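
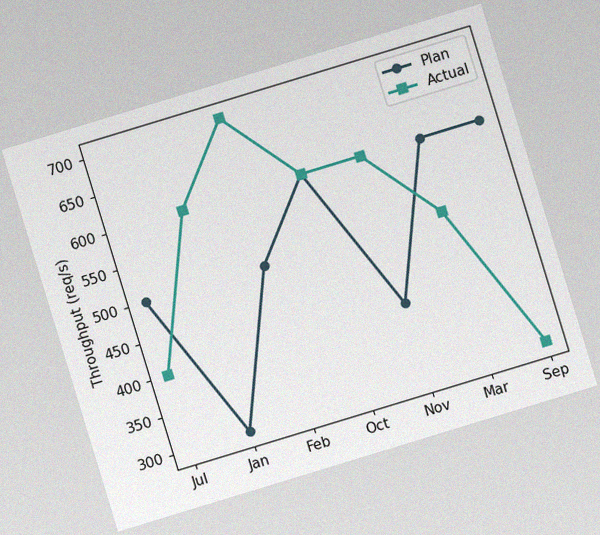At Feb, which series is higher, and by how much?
The chart is tilted about 17° counter-clockwise, with some photo noise. At Feb, Actual sits above the other line by 200req/s.

Actual, by 200req/s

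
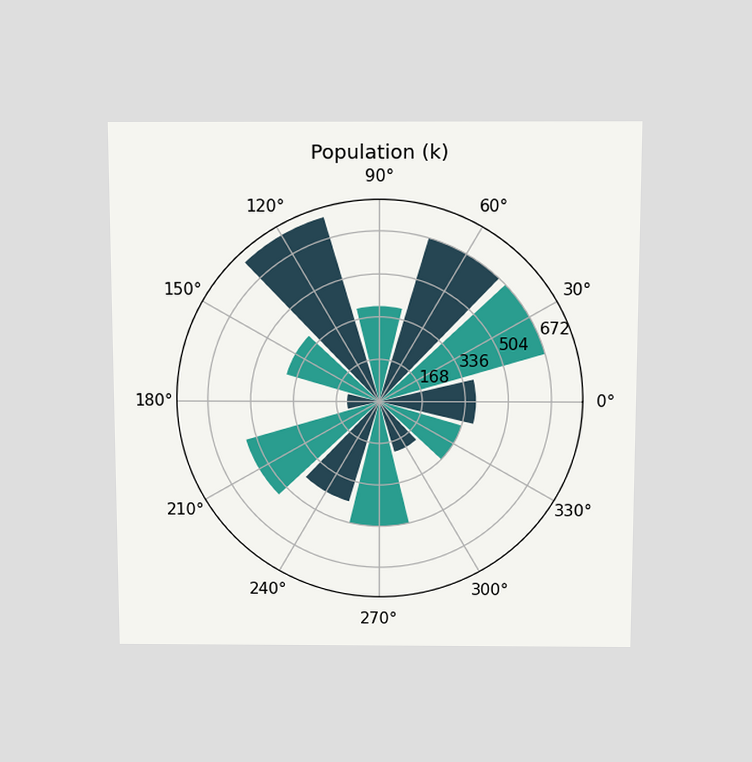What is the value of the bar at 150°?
378k

The chart is viewed slightly from above. The bar at 150° reaches 378k on the radial axis.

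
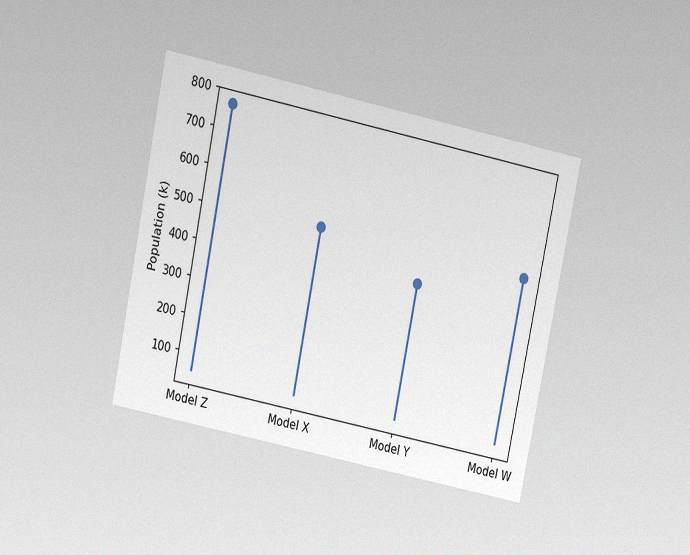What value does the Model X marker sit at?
510k

The chart is tilted about 12° clockwise and viewed at a slight angle, with some photo noise. The Model X marker sits at 510k.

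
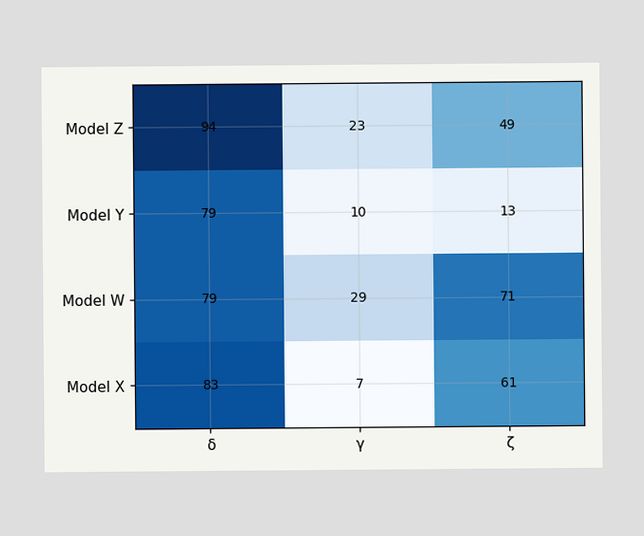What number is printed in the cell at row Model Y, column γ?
The (Model Y, γ) cell reads 10.

10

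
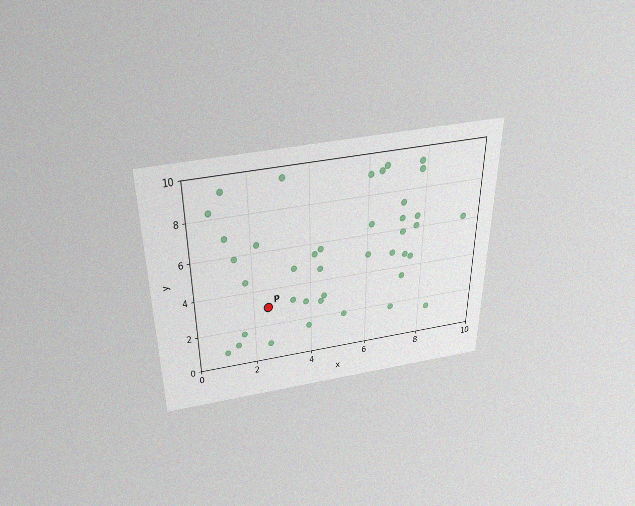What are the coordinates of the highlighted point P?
(2.5, 3)

The chart is viewed slightly from above, with some photo noise. Following the gridlines from P to each axis, P sits at (2.5, 3).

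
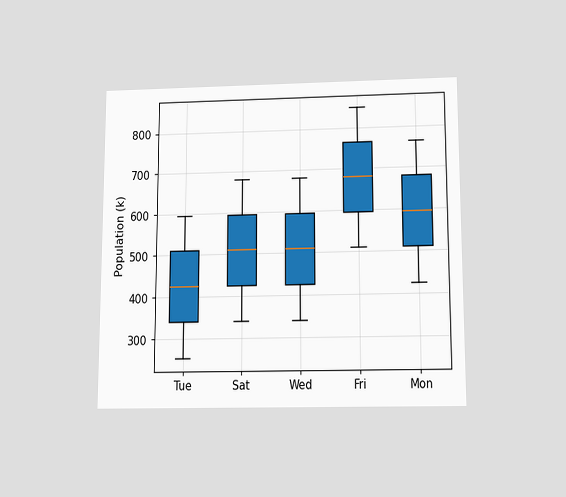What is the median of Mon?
595k

The chart is viewed slightly from below. The median line in the Mon box sits at 595k.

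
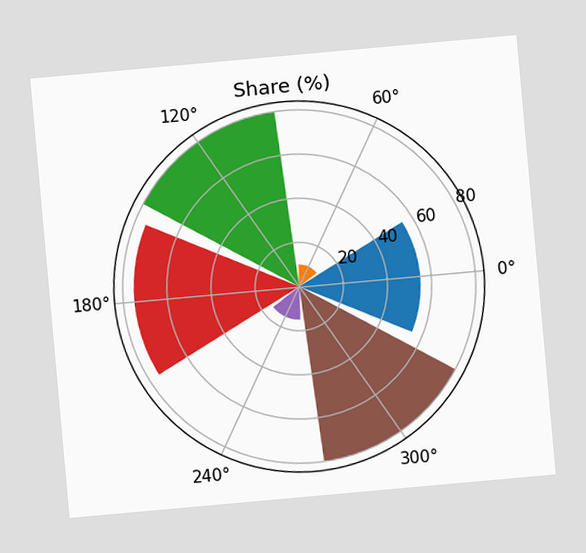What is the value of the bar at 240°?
15%

The chart is tilted about 5° counter-clockwise. The bar at 240° reaches 15% on the radial axis.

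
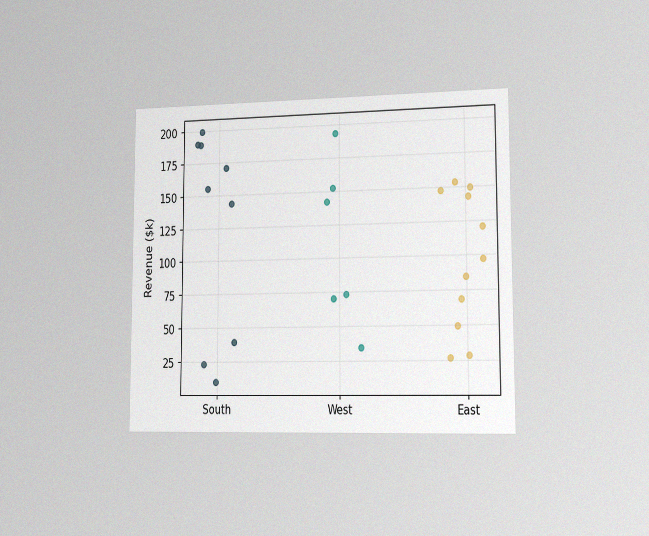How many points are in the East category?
The chart is viewed slightly from the right, with some photo noise. Counting the markers in the East column gives 11.

11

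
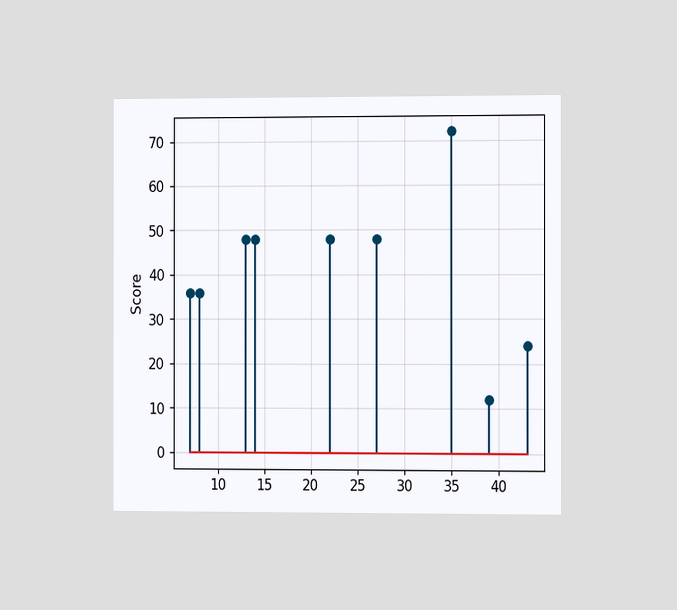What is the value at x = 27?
48

The chart is viewed slightly from the right. The stem at x=27 reaches 48.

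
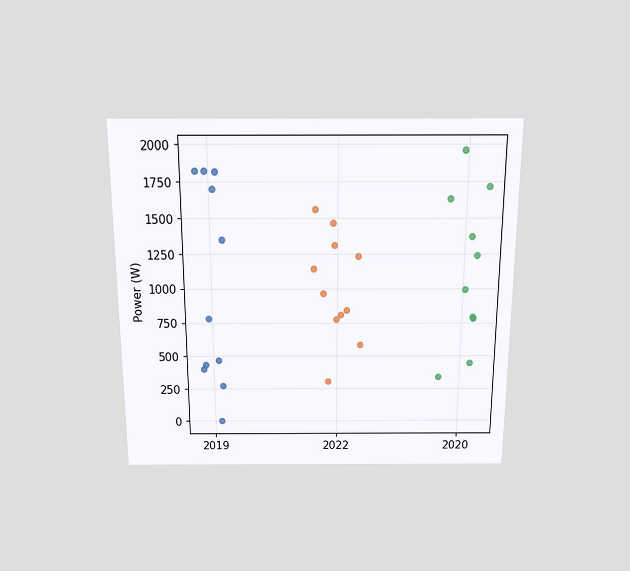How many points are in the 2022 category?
11

The chart is viewed slightly from above. Counting the markers in the 2022 column gives 11.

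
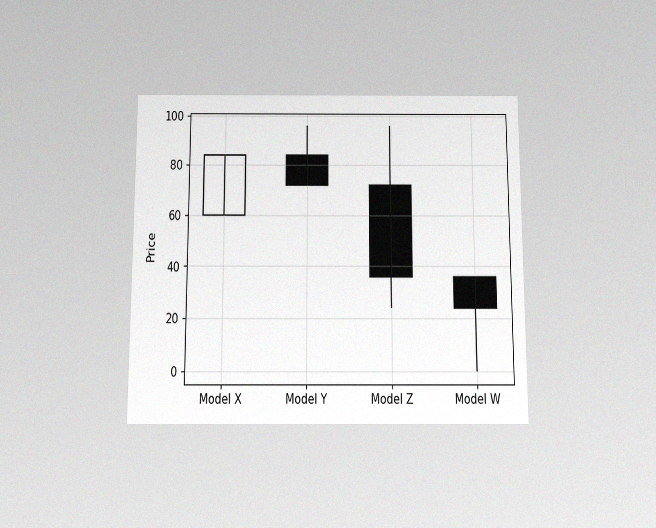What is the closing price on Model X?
The chart is viewed slightly from below, with some photo noise. The Model X candle closes at 84.

84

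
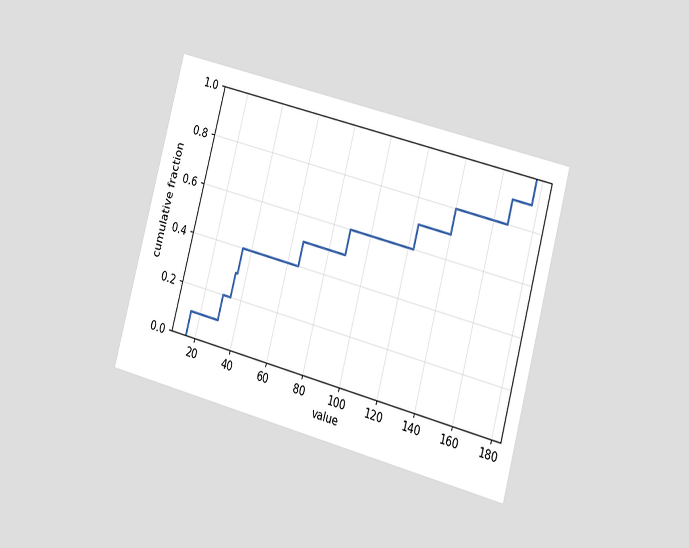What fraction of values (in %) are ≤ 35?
40%

The chart is tilted about 15° clockwise and viewed slightly from the right. At x=35 the ECDF step is at 40%.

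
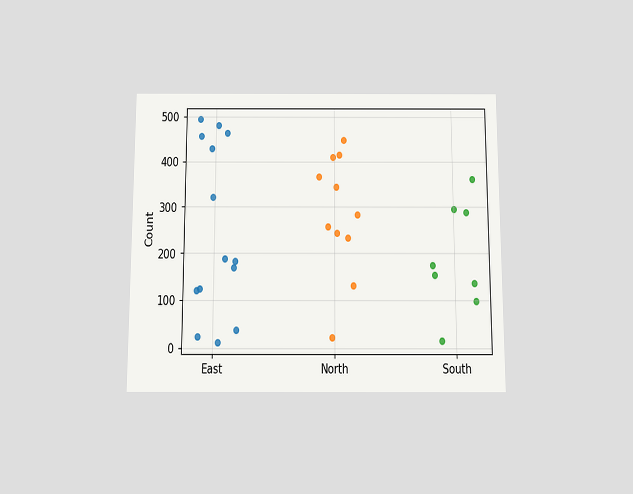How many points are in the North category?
The chart is viewed slightly from below. Counting the markers in the North column gives 11.

11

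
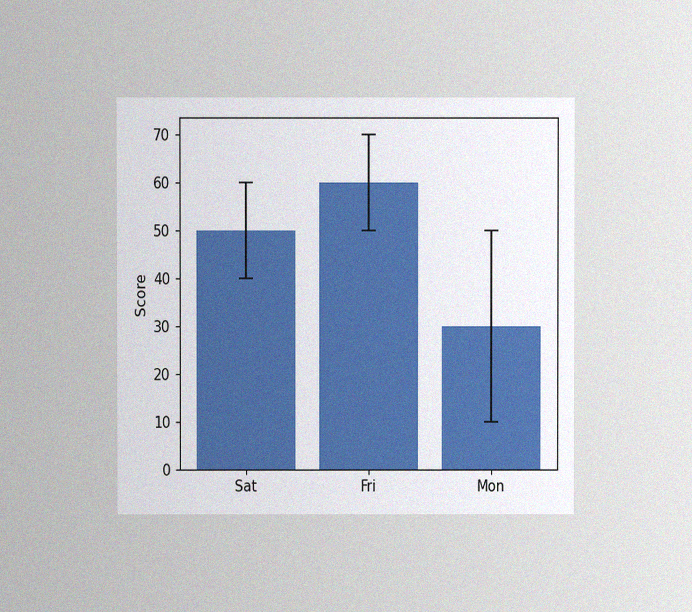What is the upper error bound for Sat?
The chart is viewed at a slight angle, with some photo noise. The Sat bar's upper whisker reaches 60.

60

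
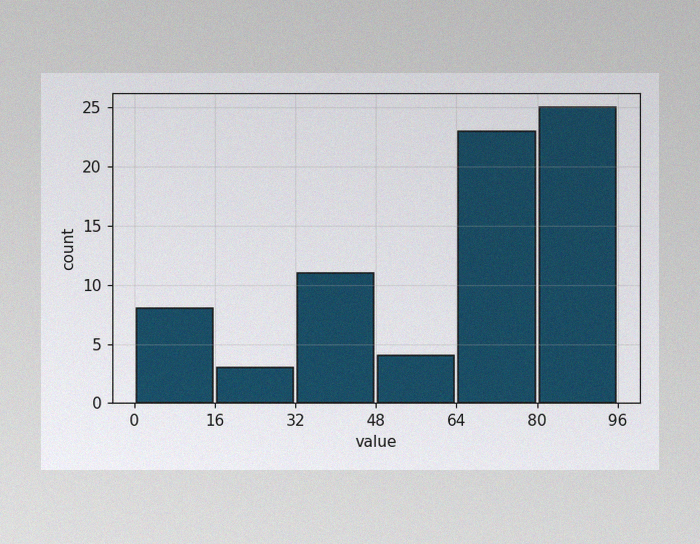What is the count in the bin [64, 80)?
23

The image has some photo noise and uneven lighting. The [64, 80) bin has height 23.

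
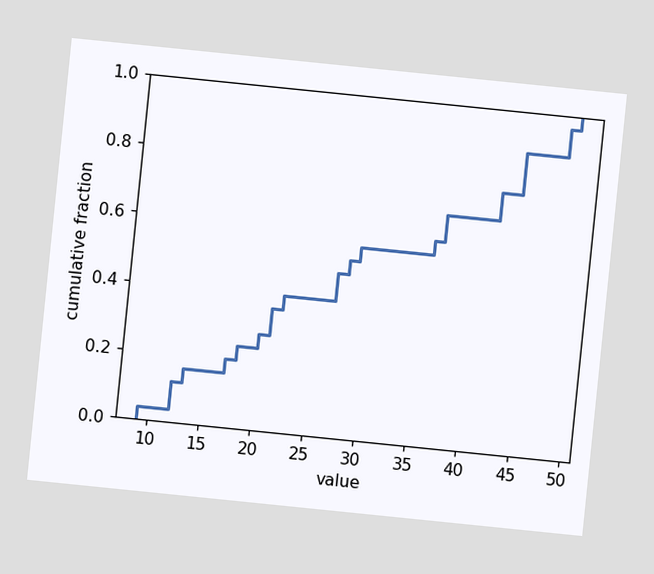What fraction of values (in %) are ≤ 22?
The chart is tilted about 6° clockwise. At x=22 the ECDF step is at 40%.

40%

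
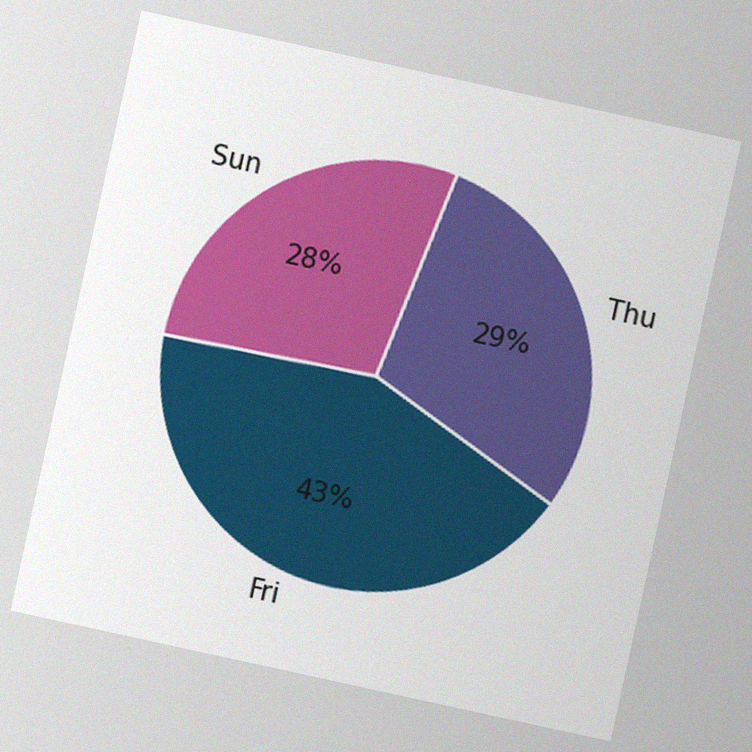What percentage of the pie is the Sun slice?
28%

The chart is tilted about 12° clockwise, with some photo noise. The Sun slice takes up 28% of the pie.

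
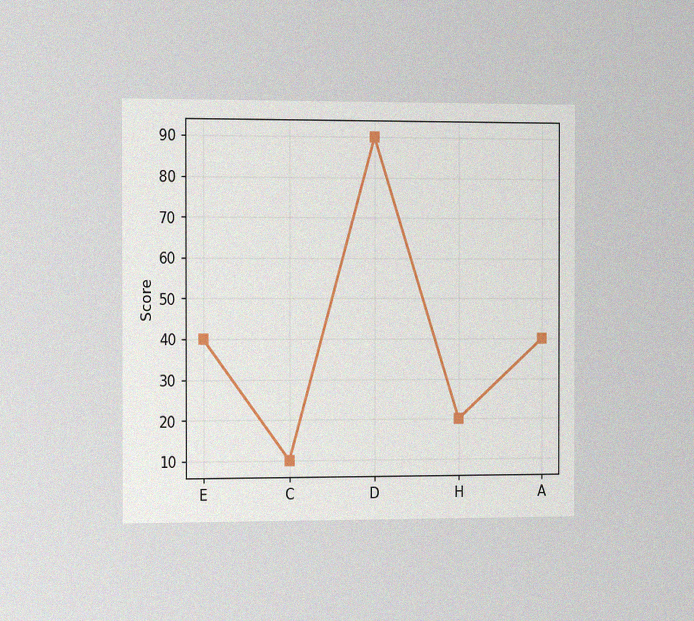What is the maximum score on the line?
90

The chart is viewed slightly from the left, with some photo noise. The highest point is at D, and reading across to the y-axis gives 90.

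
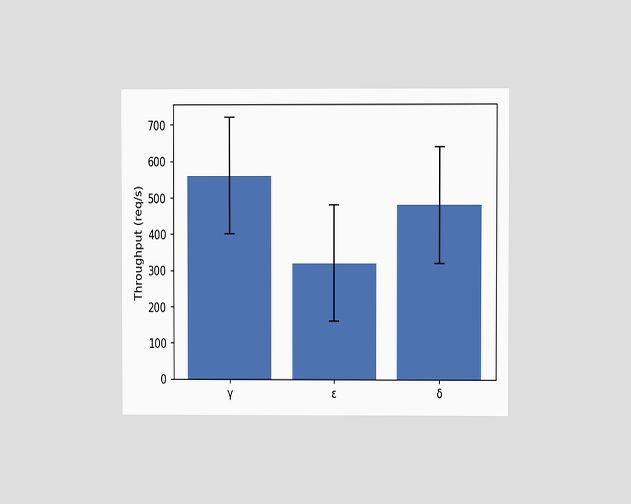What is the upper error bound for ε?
The chart is viewed at a slight angle. The ε bar's upper whisker reaches 480req/s.

480req/s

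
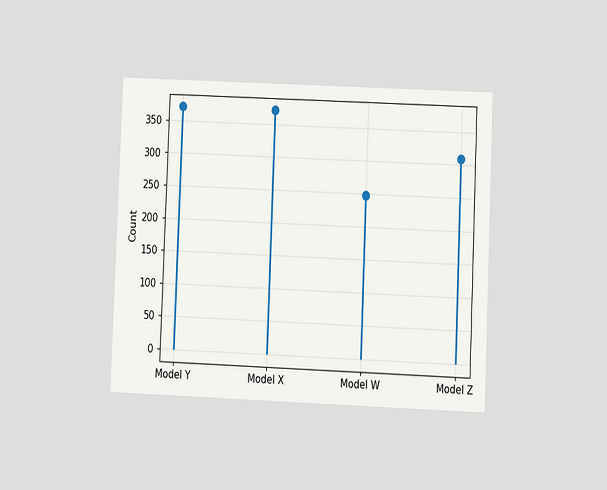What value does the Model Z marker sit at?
The chart is tilted about 2° clockwise and viewed at a slight angle. The Model Z marker sits at 310.

310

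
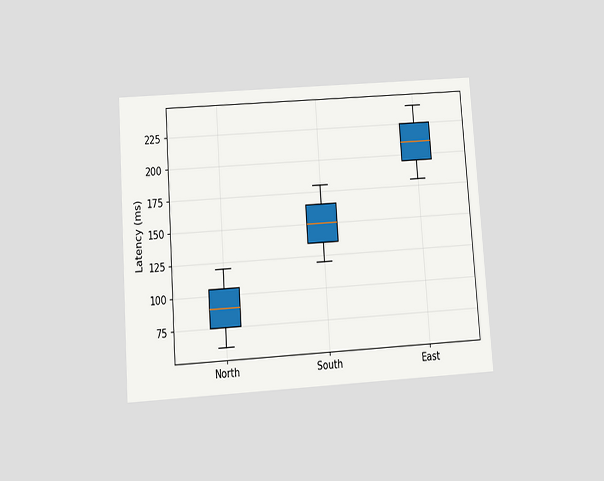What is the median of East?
The chart is tilted about 4° counter-clockwise and viewed slightly from below. The median line in the East box sits at 210ms.

210ms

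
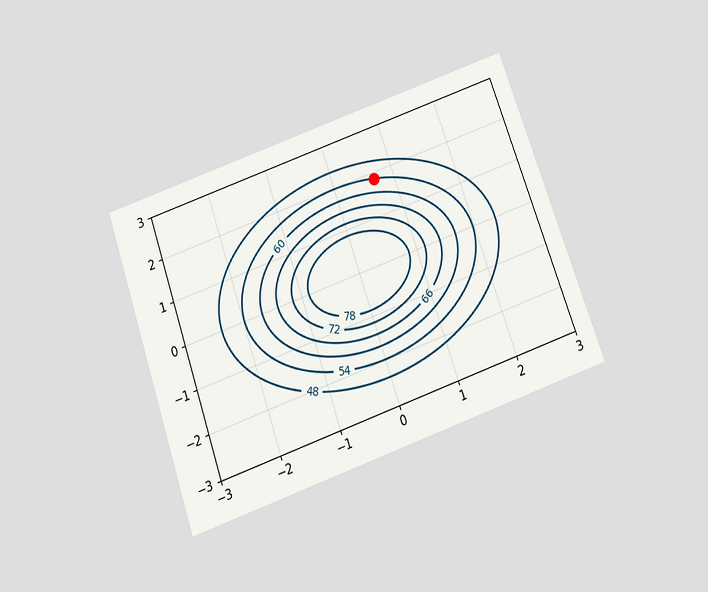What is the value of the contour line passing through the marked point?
54

The chart is tilted about 19° counter-clockwise and viewed slightly from below. The marked point sits on the contour labelled 54.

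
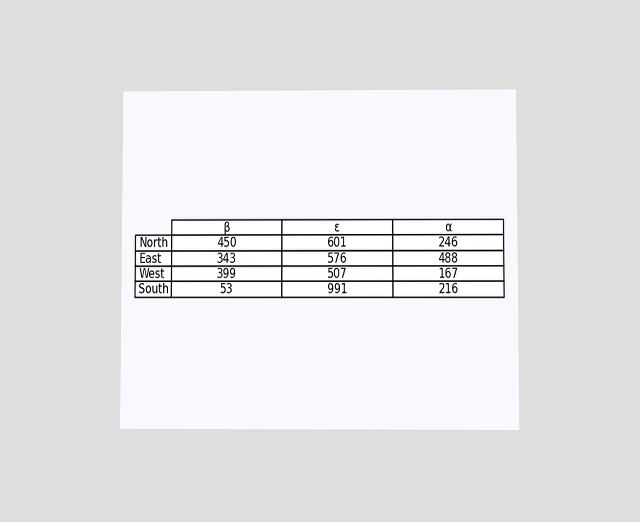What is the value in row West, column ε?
The chart is viewed at a slight angle. The (West, ε) cell reads 507.

507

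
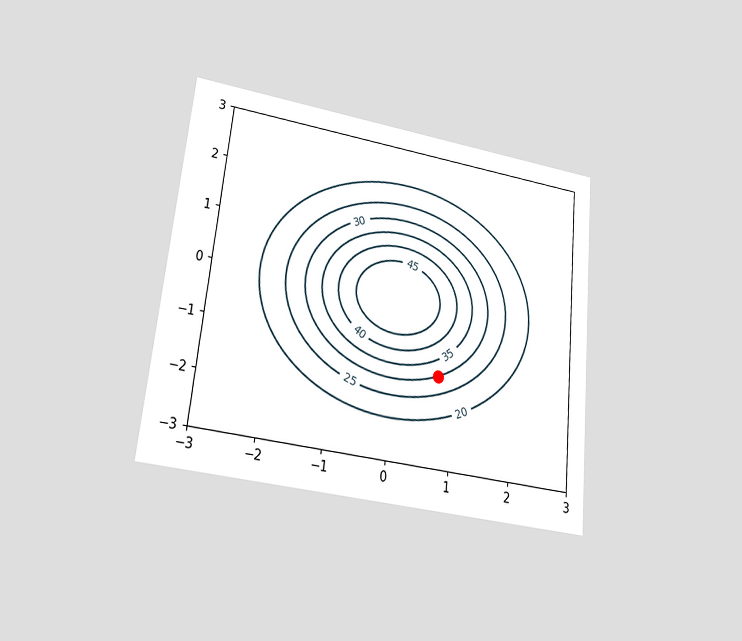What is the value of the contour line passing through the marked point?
The chart is tilted about 6° clockwise and viewed at a slight angle. The marked point sits on the contour labelled 30.

30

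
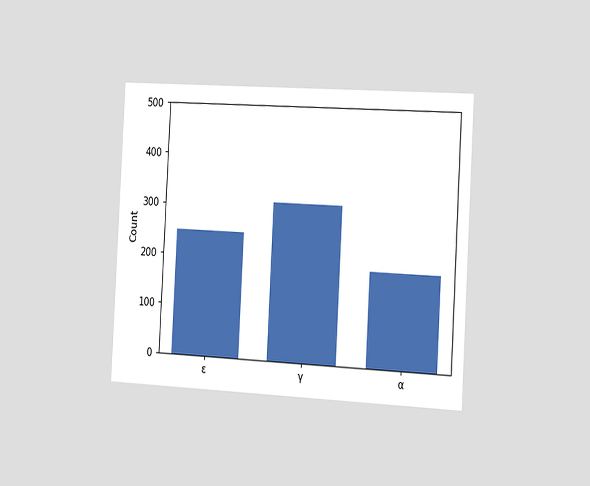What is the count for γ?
The chart is tilted about 3° clockwise and viewed slightly from the right. Reading along the chart's y-axis, the γ bar reaches 310.

310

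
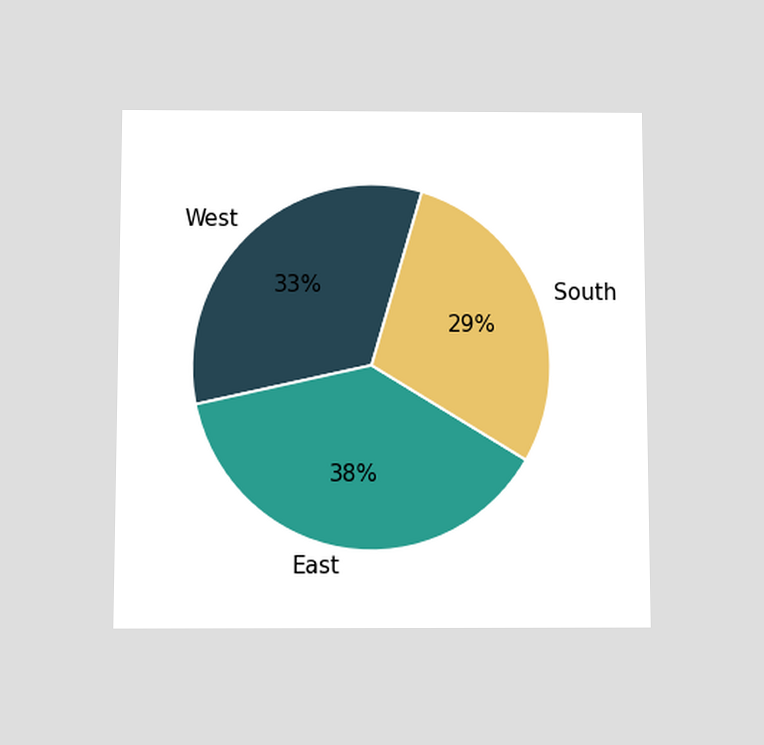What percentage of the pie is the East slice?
38%

The chart is viewed slightly from below. The East slice takes up 38% of the pie.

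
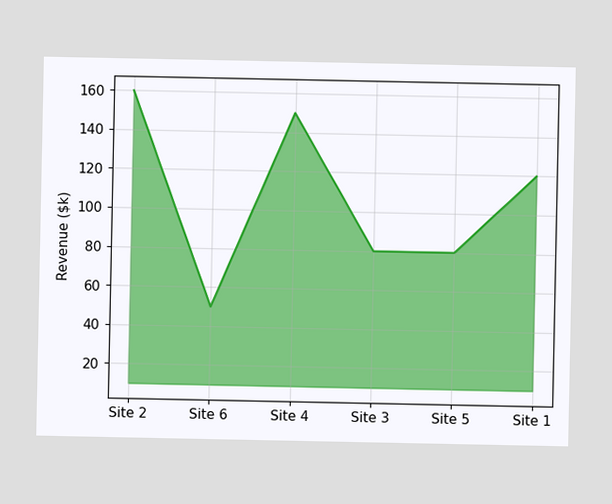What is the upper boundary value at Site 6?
$50k

At Site 6 the upper boundary is at $50k.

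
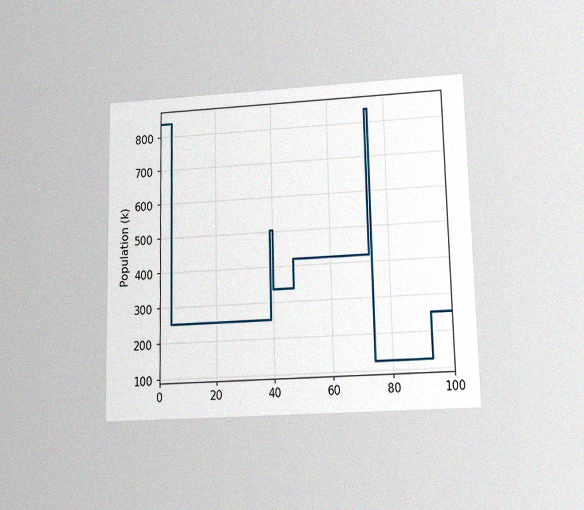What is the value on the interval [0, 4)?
The chart is viewed slightly from below, with some photo noise. On [0, 4) the step sits at 840k.

840k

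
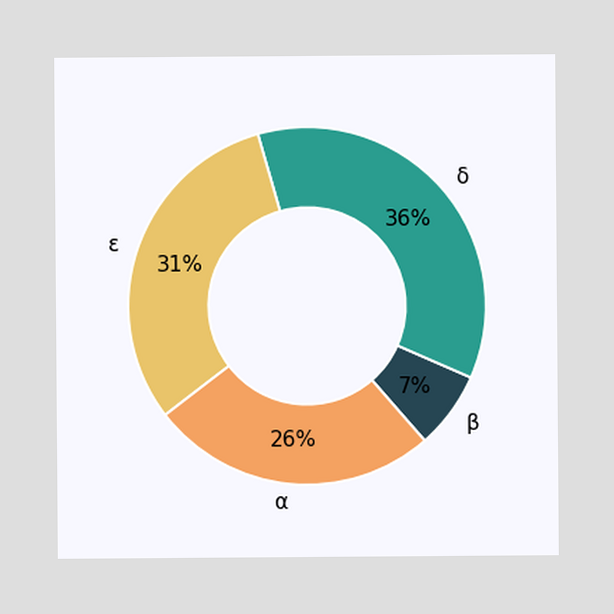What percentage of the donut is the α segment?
The α segment takes up 26% of the ring.

26%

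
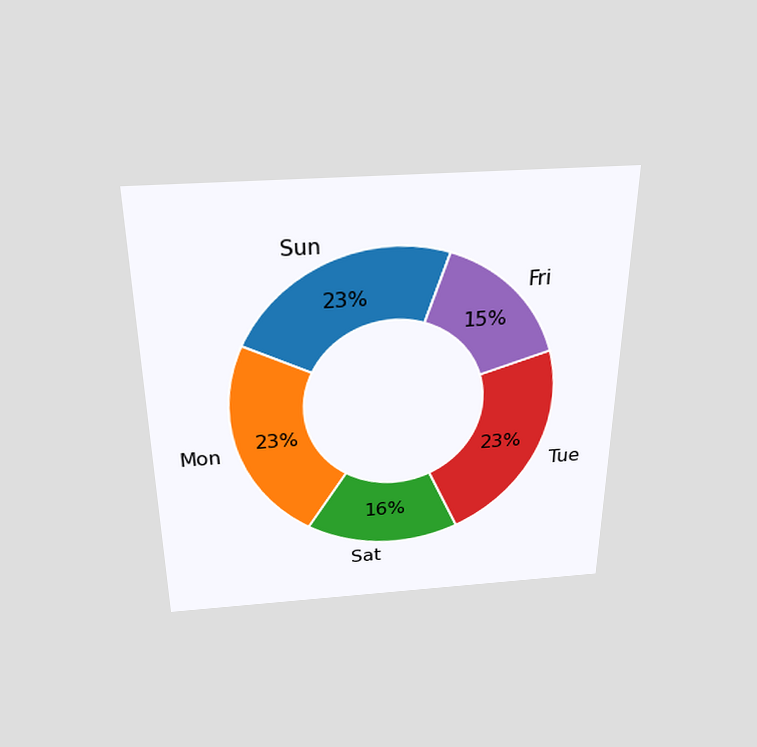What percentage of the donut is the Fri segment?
15%

The chart is viewed slightly from above. The Fri segment takes up 15% of the ring.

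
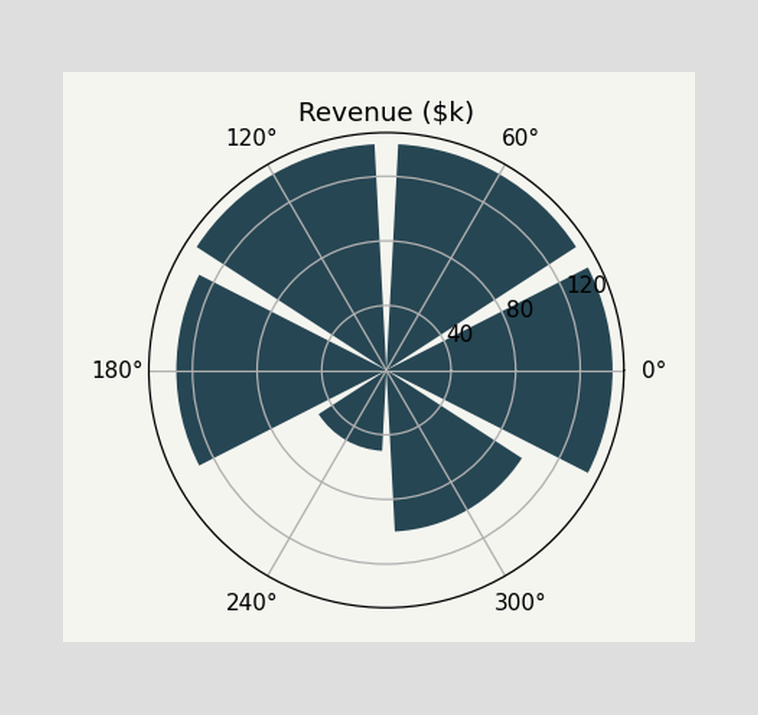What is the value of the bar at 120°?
The bar at 120° reaches $140k on the radial axis.

$140k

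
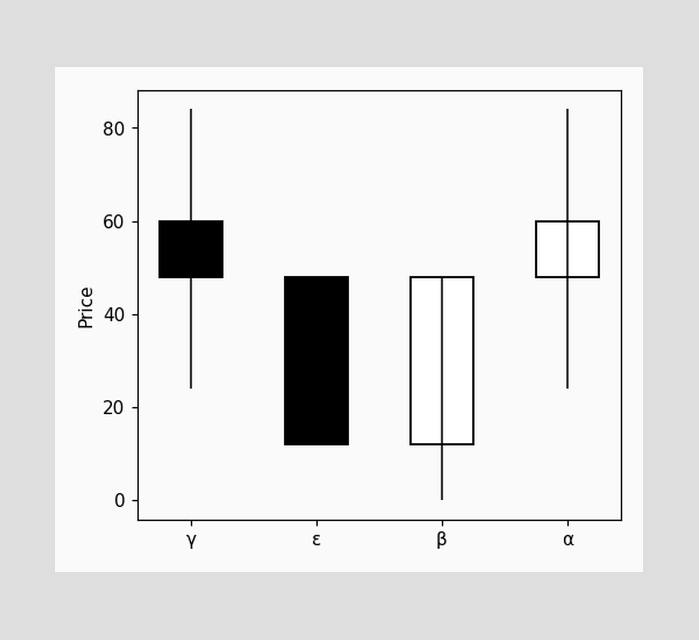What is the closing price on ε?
12

The ε candle closes at 12.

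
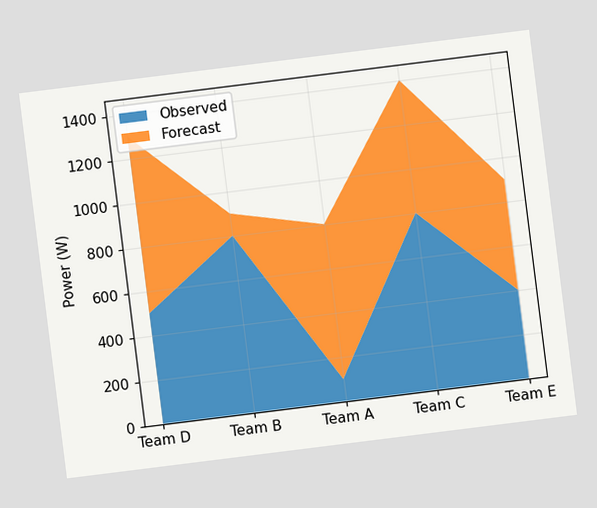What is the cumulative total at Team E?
900W

The chart is tilted about 7° counter-clockwise. The stacked total at Team E reaches 900W.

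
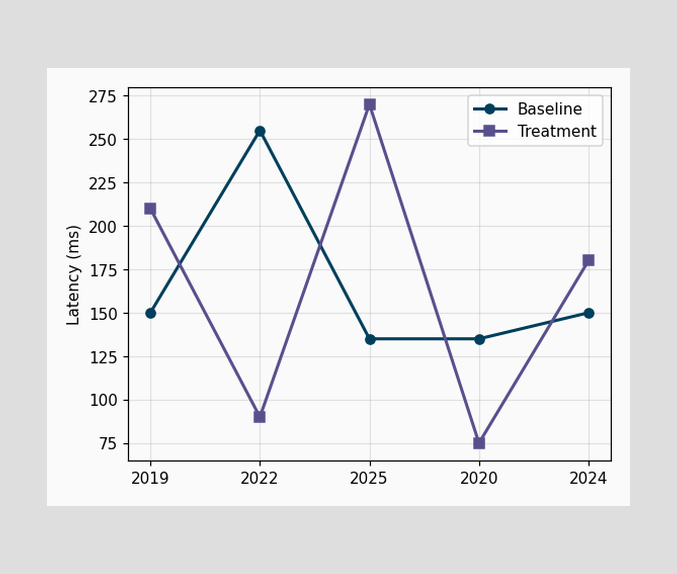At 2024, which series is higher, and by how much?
Treatment, by 30ms

At 2024, Treatment sits above the other line by 30ms.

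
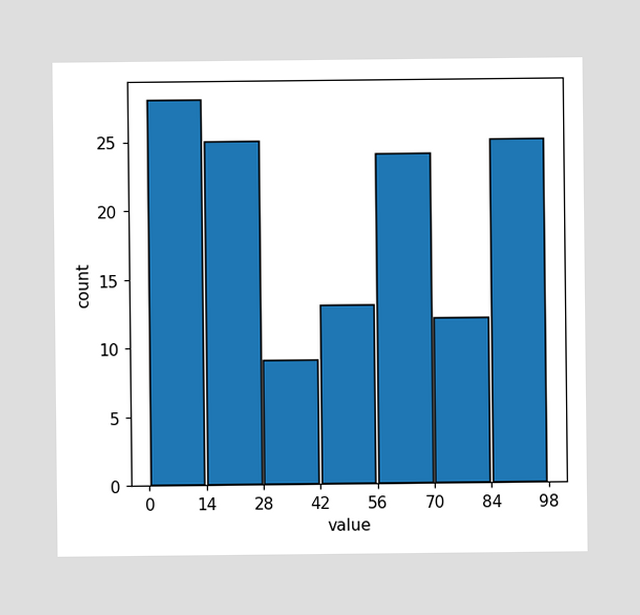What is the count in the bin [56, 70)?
The [56, 70) bin has height 24.

24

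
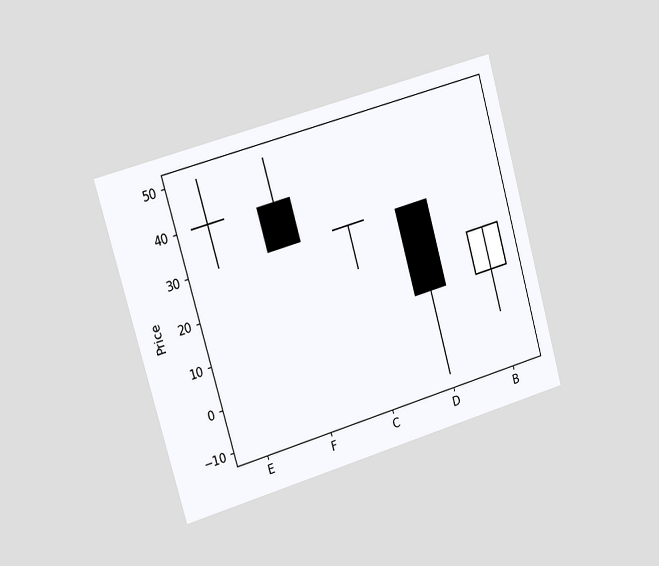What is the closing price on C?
30

The chart is tilted about 16° counter-clockwise and viewed slightly from the left. The C candle closes at 30.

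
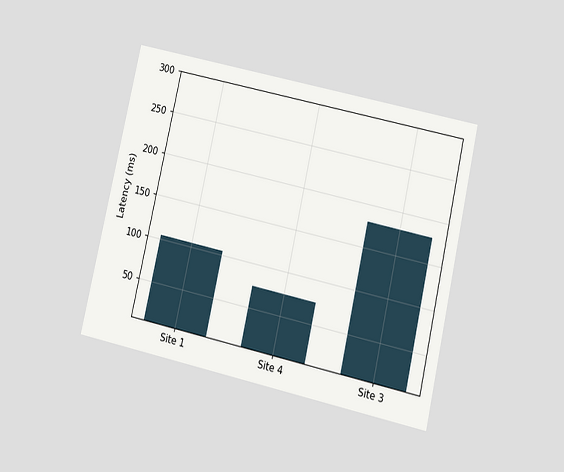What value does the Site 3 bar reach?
180ms

The chart is tilted about 13° clockwise and viewed at a slight angle. Reading along the chart's y-axis, the Site 3 bar reaches 180ms.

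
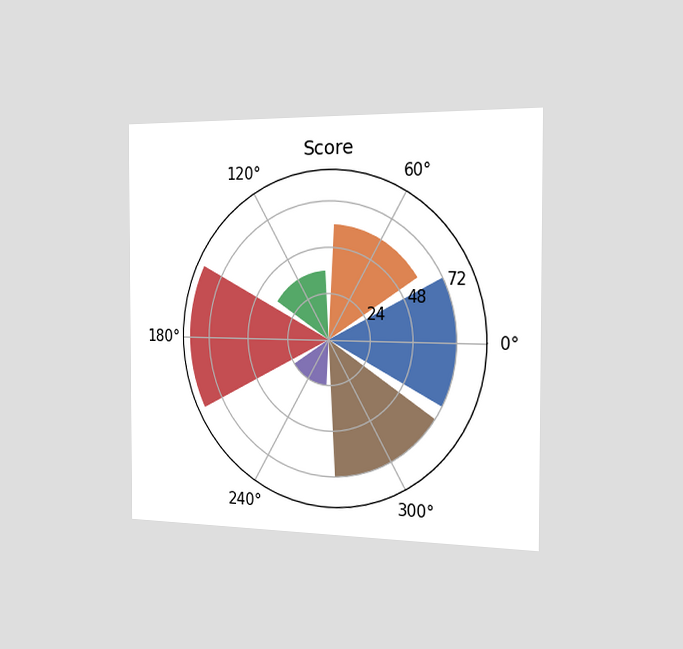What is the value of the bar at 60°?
60

The chart is viewed slightly from the right. The bar at 60° reaches 60 on the radial axis.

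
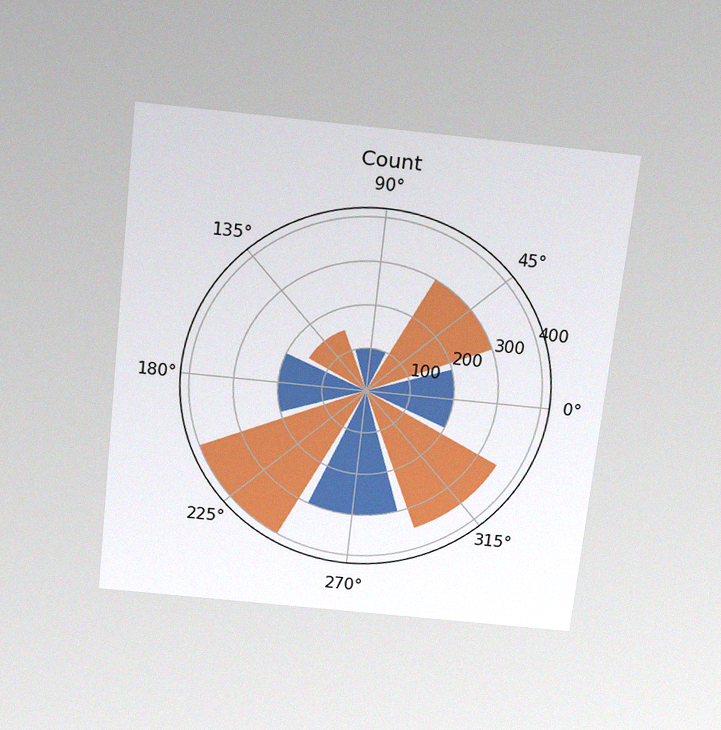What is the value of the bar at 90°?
100

The chart is tilted about 6° clockwise and viewed slightly from above, with some photo noise. The bar at 90° reaches 100 on the radial axis.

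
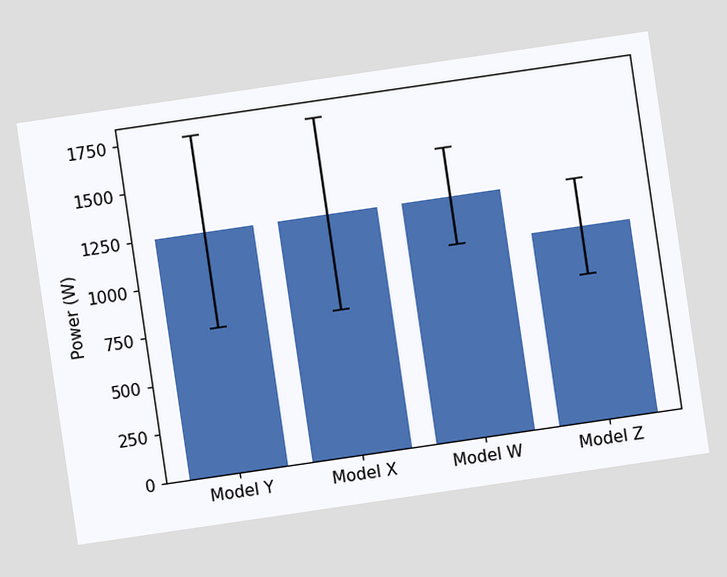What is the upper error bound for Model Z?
1250W

The chart is tilted about 8° counter-clockwise. The Model Z bar's upper whisker reaches 1250W.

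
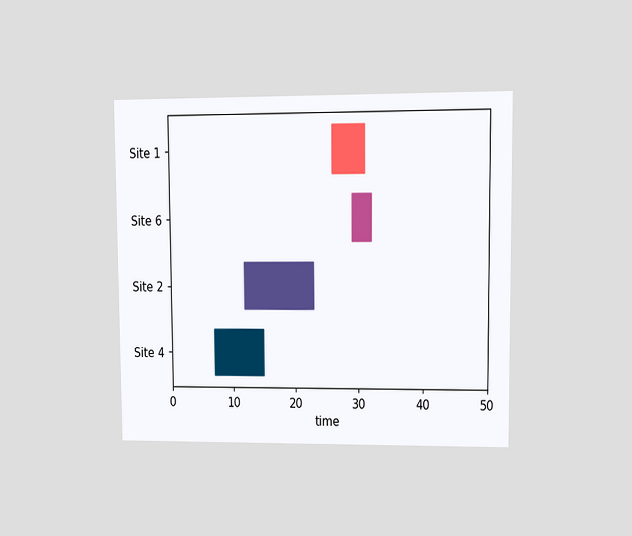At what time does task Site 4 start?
The chart is viewed at a slight angle. The Site 4 bar begins at t=7.

7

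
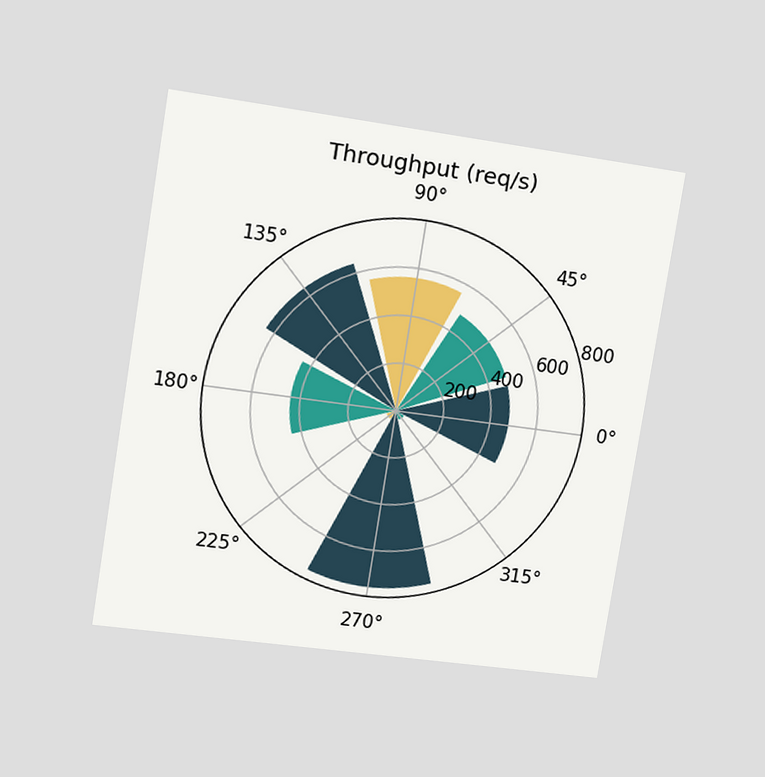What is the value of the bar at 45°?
480req/s

The chart is tilted about 9° clockwise and viewed at a slight angle. The bar at 45° reaches 480req/s on the radial axis.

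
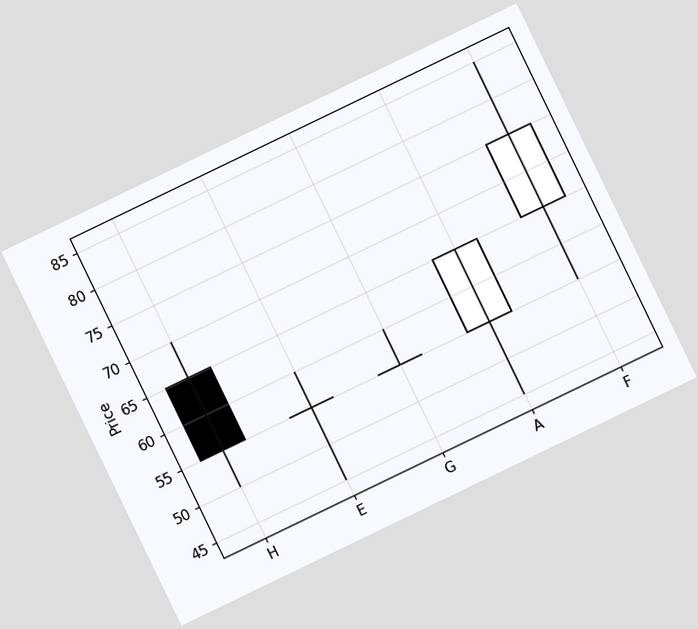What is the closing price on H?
The chart is tilted about 26° counter-clockwise. The H candle closes at 55.

55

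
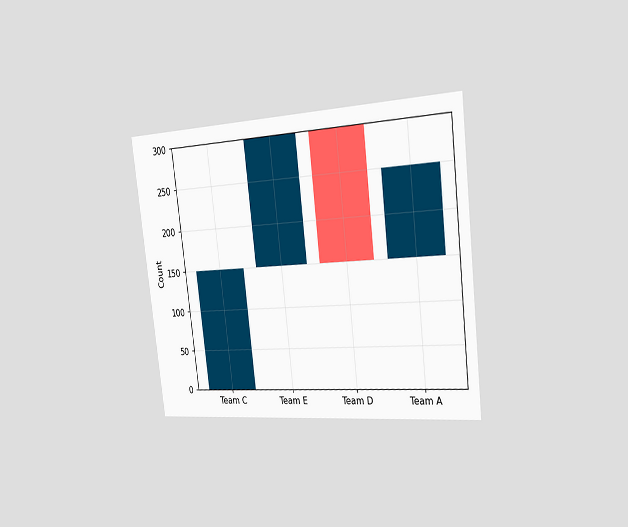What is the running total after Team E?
The chart is tilted about 7° counter-clockwise and viewed slightly from the right. After Team E the running total reaches 300.

300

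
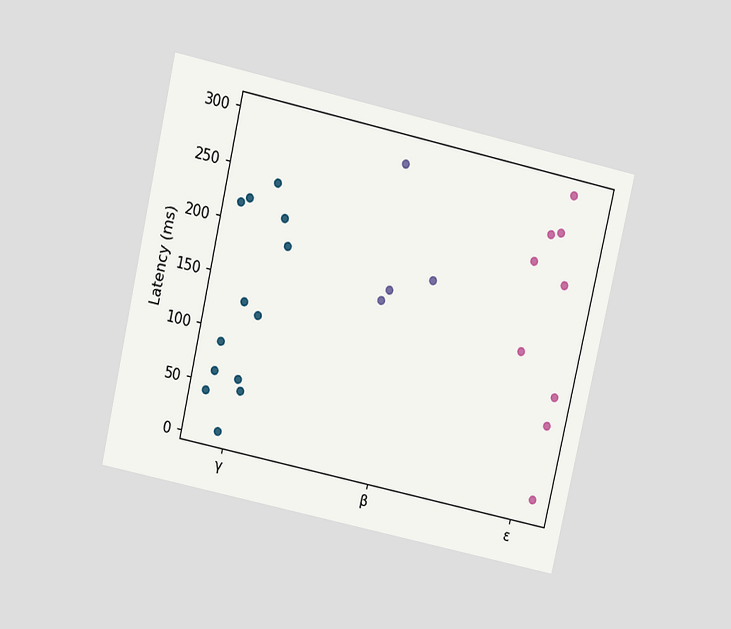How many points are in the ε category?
9

The chart is tilted about 13° clockwise and viewed slightly from above. Counting the markers in the ε column gives 9.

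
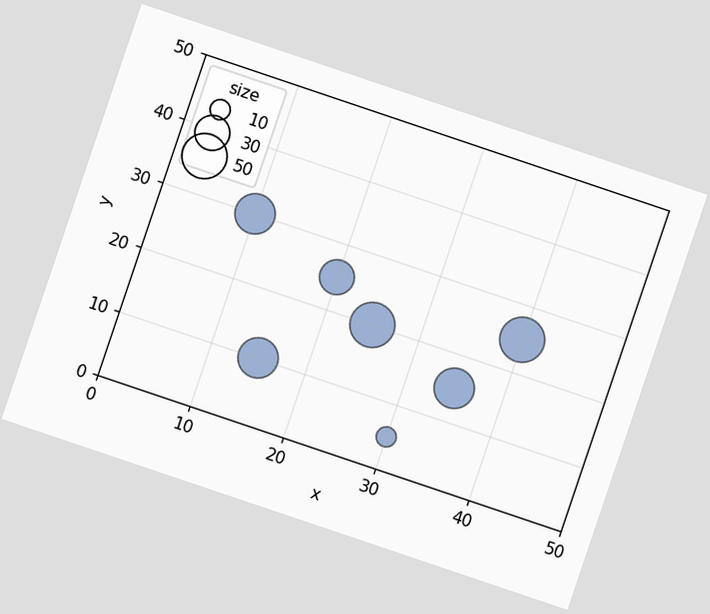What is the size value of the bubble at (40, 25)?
50

The chart is tilted about 19° clockwise. Matching the bubble at (40, 25) against the size legend gives 50.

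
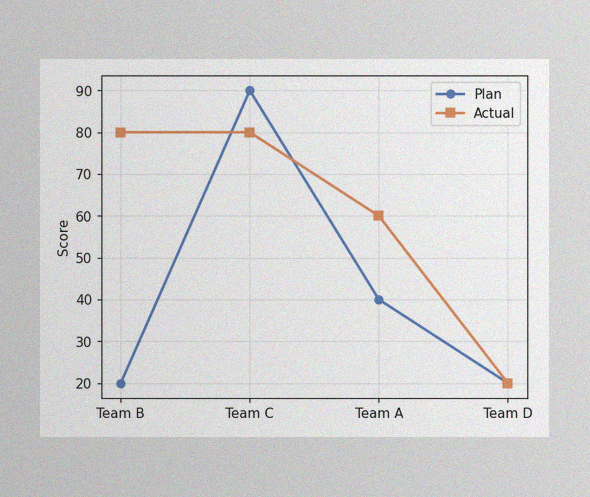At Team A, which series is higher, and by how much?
Actual, by 20

The image has some photo noise and uneven lighting. At Team A, Actual sits above the other line by 20.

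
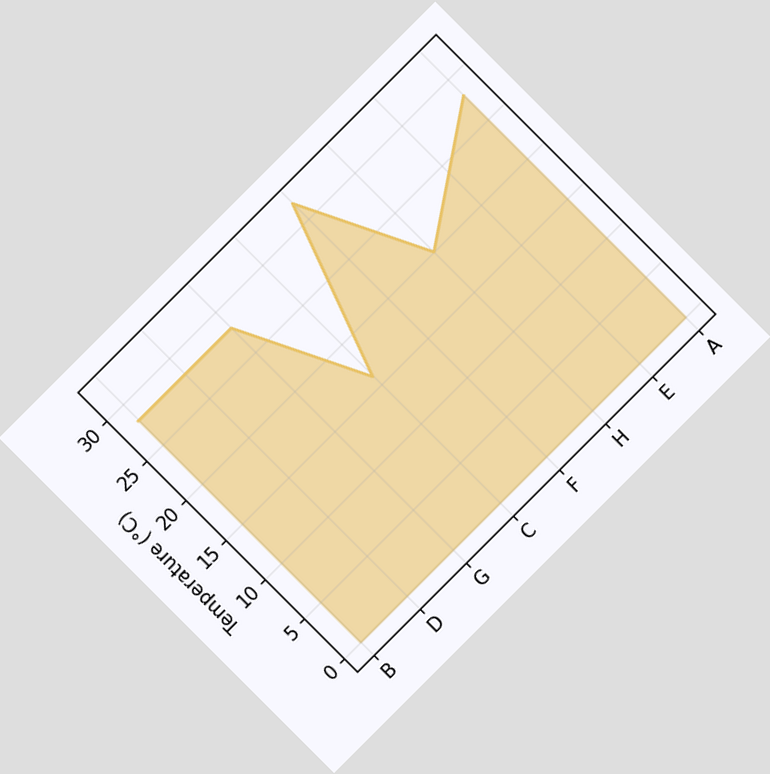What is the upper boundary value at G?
The chart is tilted about 45° counter-clockwise. At G the upper boundary is at 28°C.

28°C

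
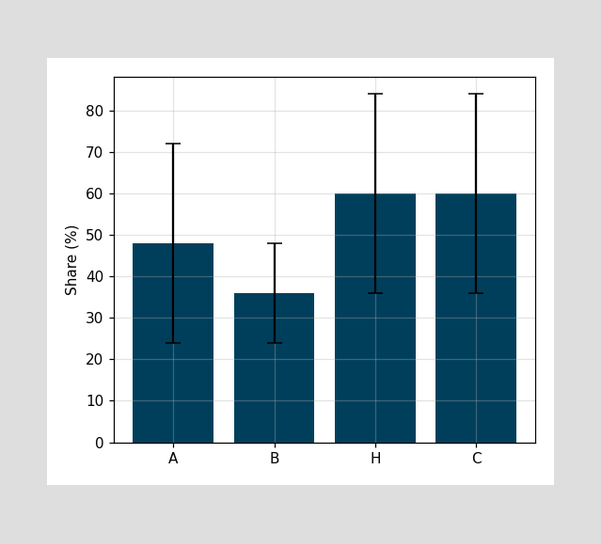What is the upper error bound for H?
84%

The H bar's upper whisker reaches 84%.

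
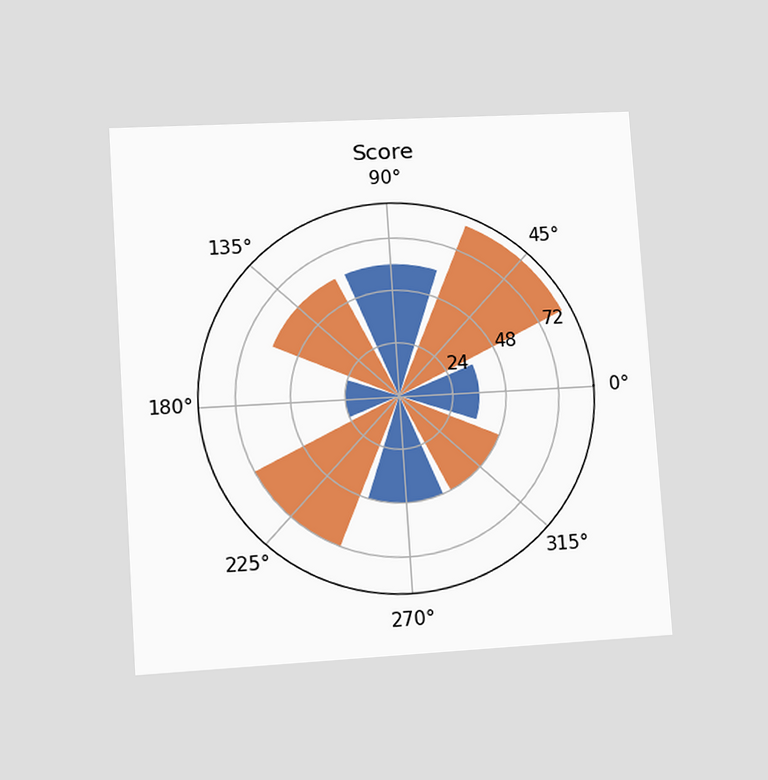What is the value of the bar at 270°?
48

The chart is tilted about 4° counter-clockwise and viewed at a slight angle. The bar at 270° reaches 48 on the radial axis.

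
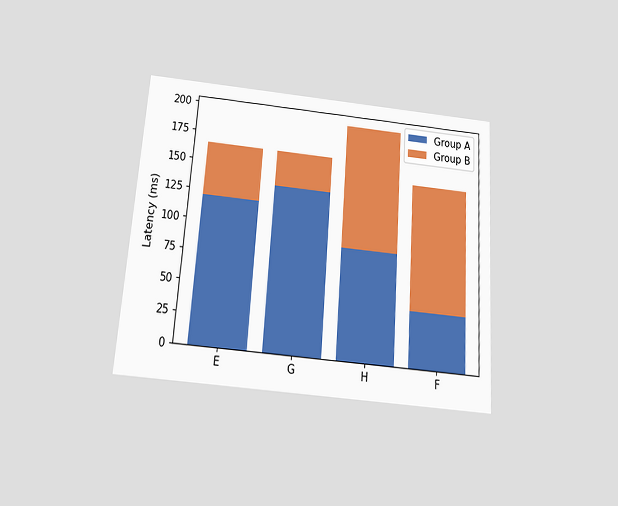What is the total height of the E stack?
165ms

The chart is tilted about 4° clockwise and viewed slightly from below. The E stack's top reaches 165ms on the y-axis.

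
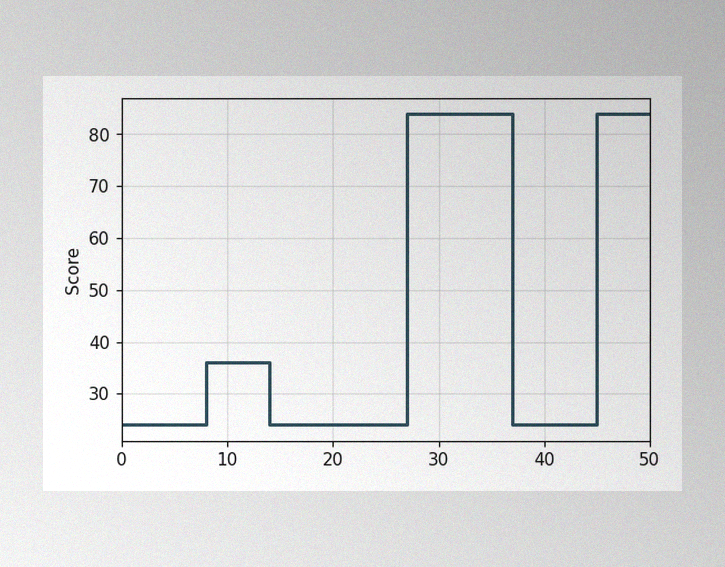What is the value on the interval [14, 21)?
The image has some photo noise and uneven lighting. On [14, 21) the step sits at 24.

24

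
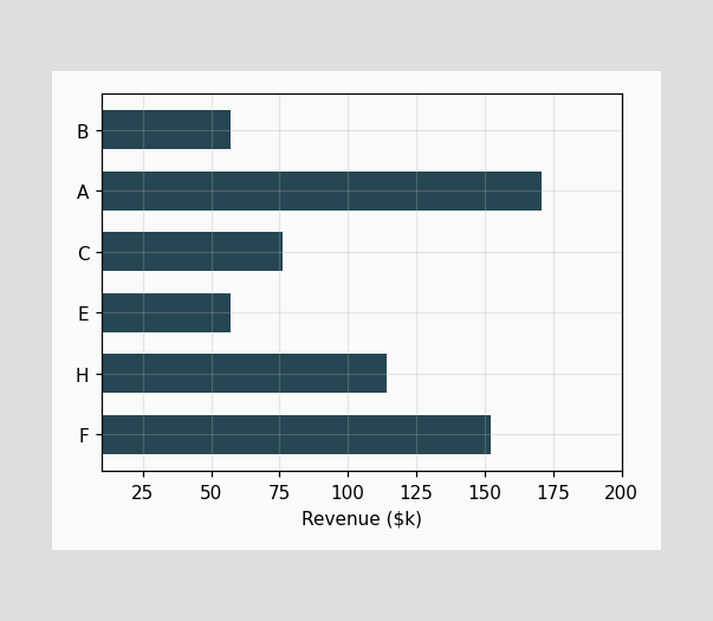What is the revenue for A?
$171k

Reading along the chart's x-axis, the A bar reaches $171k.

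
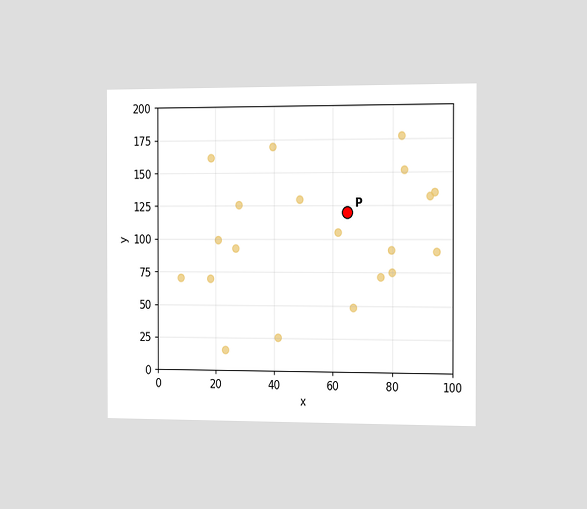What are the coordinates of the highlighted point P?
(65, 120)

The chart is viewed slightly from the right. Following the gridlines from P to each axis, P sits at (65, 120).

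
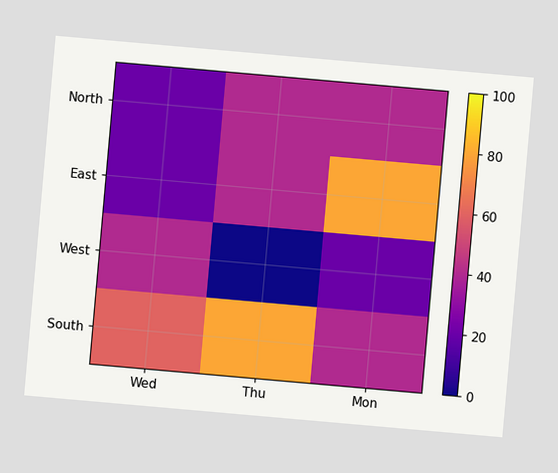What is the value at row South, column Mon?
40

The chart is tilted about 5° clockwise. Matching cell (South, Mon) against the colorbar gives 40.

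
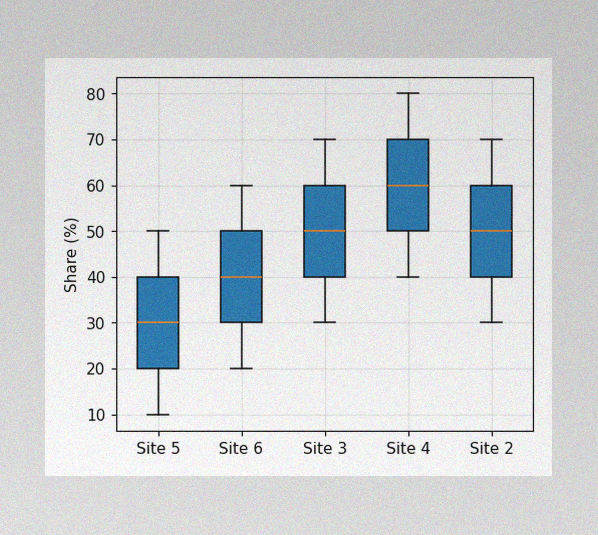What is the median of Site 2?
The image has some photo noise and uneven lighting. The median line in the Site 2 box sits at 50%.

50%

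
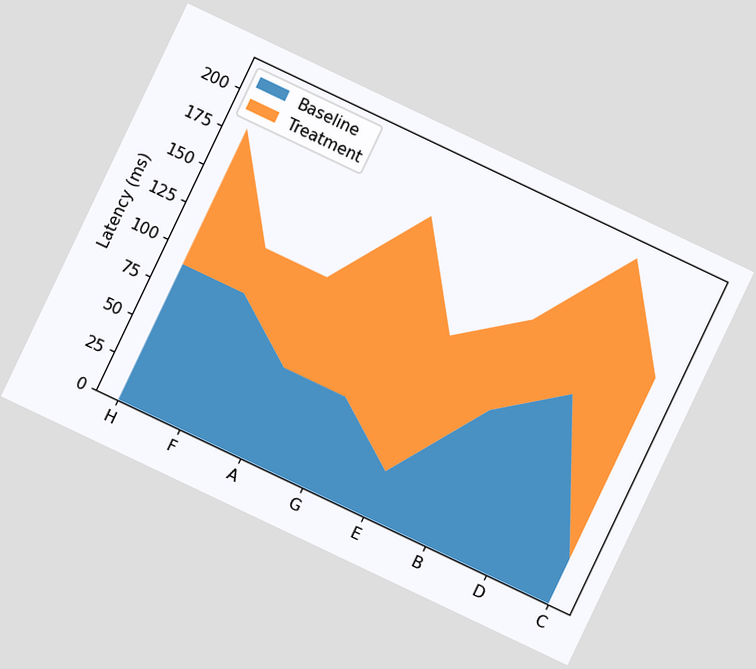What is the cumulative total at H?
The chart is tilted about 25° clockwise. The stacked total at H reaches 180ms.

180ms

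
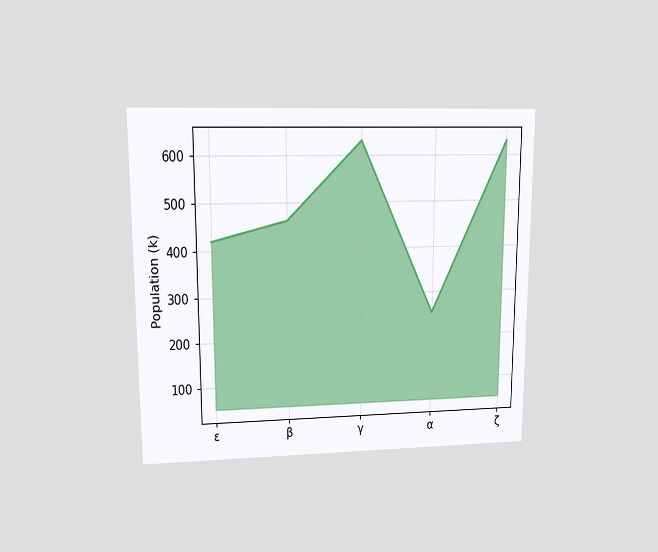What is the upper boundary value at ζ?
630k

The chart is viewed at a slight angle. At ζ the upper boundary is at 630k.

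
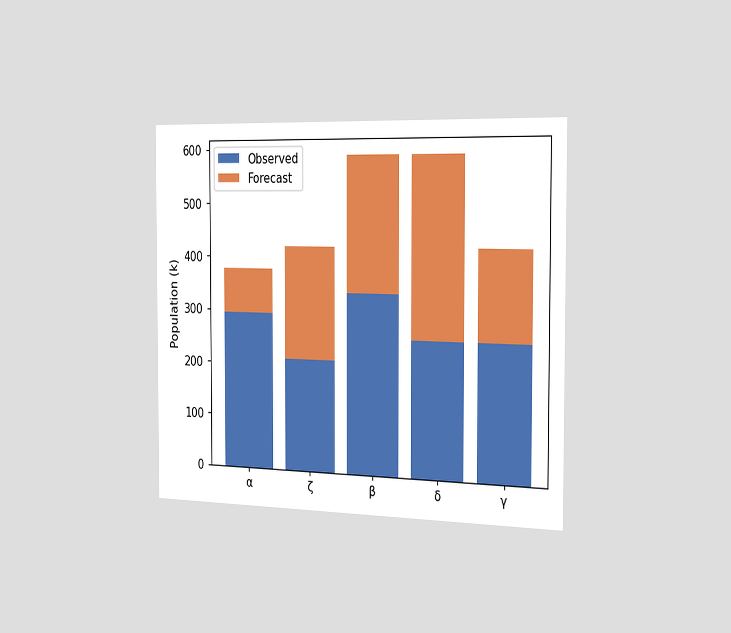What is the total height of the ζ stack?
The chart is viewed slightly from the right. The ζ stack's top reaches 420k on the y-axis.

420k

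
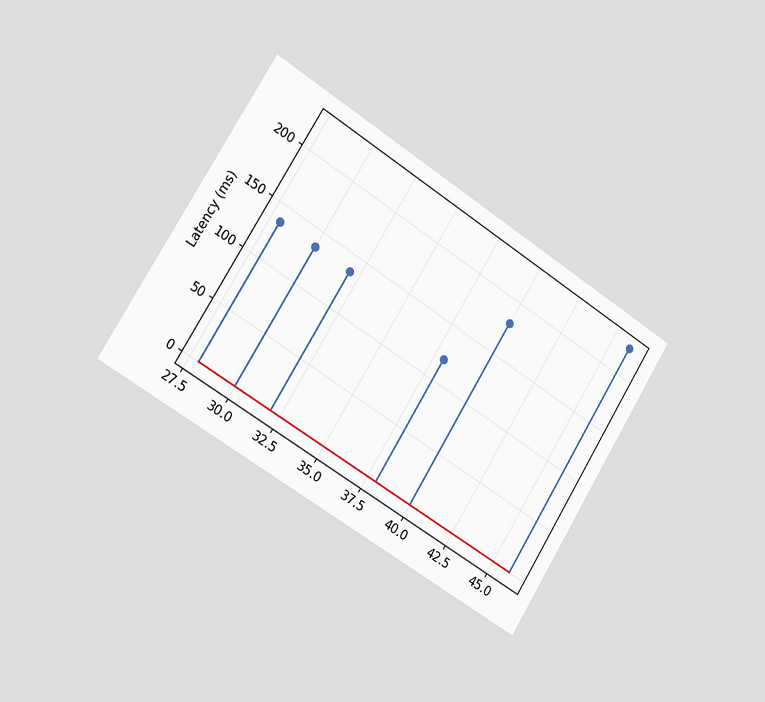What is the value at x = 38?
The chart is tilted about 32° clockwise and viewed slightly from the left. The stem at x=38 reaches 120ms.

120ms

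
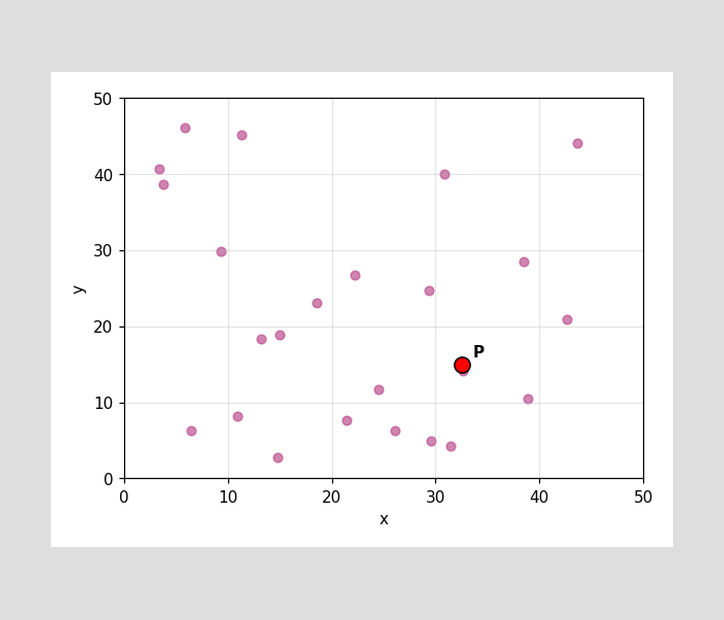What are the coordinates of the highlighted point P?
(32.5, 15)

Following the gridlines from P to each axis, P sits at (32.5, 15).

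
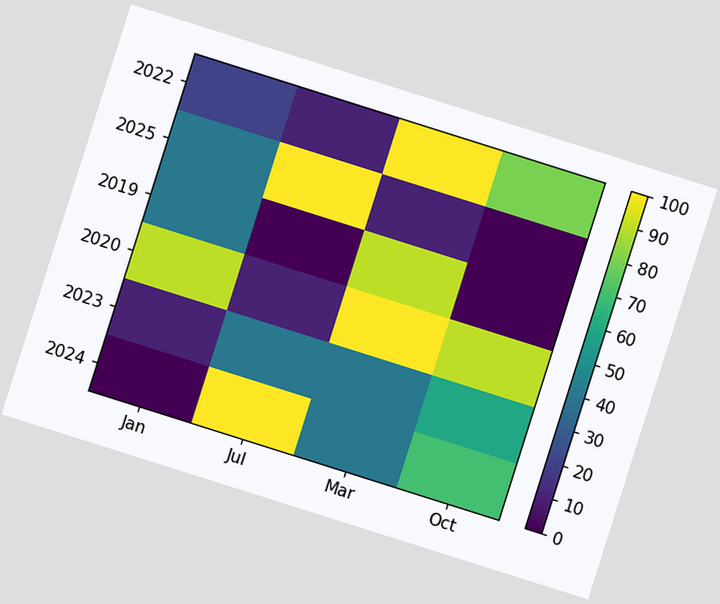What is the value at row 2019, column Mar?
90

The chart is tilted about 18° clockwise. Matching cell (2019, Mar) against the colorbar gives 90.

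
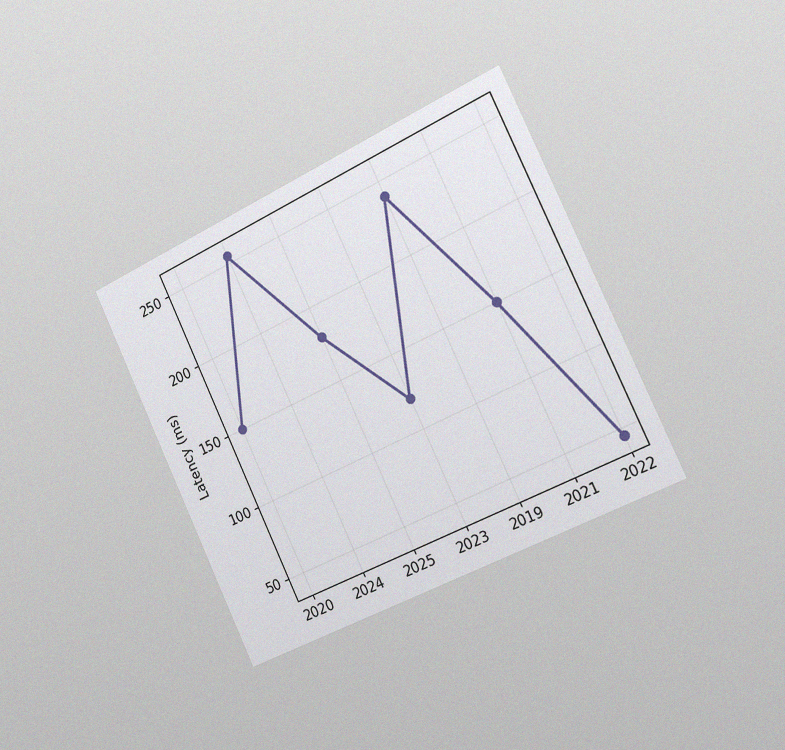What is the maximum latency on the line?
The chart is tilted about 25° counter-clockwise and viewed slightly from the right, with some photo noise. The highest point is at 2024, and reading across to the y-axis gives 255ms.

255ms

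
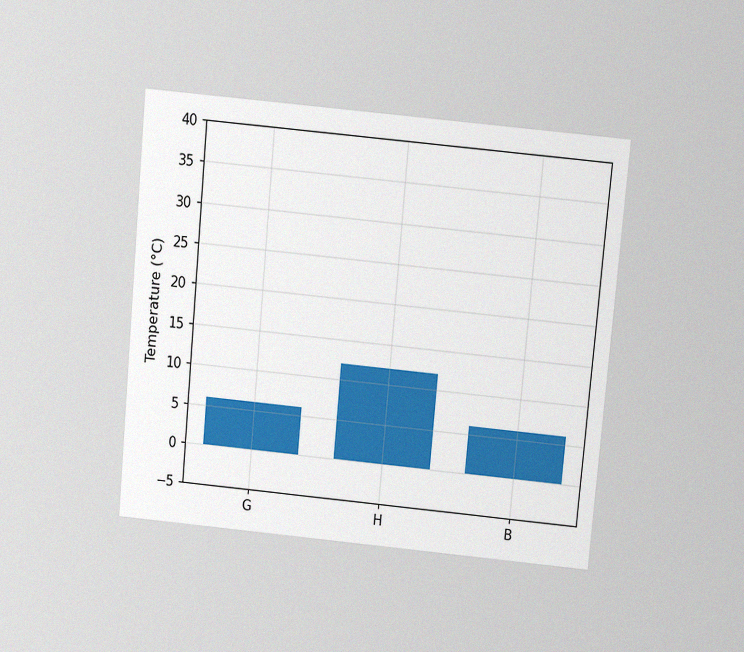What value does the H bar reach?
12°C

The chart is tilted about 5° clockwise and viewed slightly from above, with some photo noise. Reading along the chart's y-axis, the H bar reaches 12°C.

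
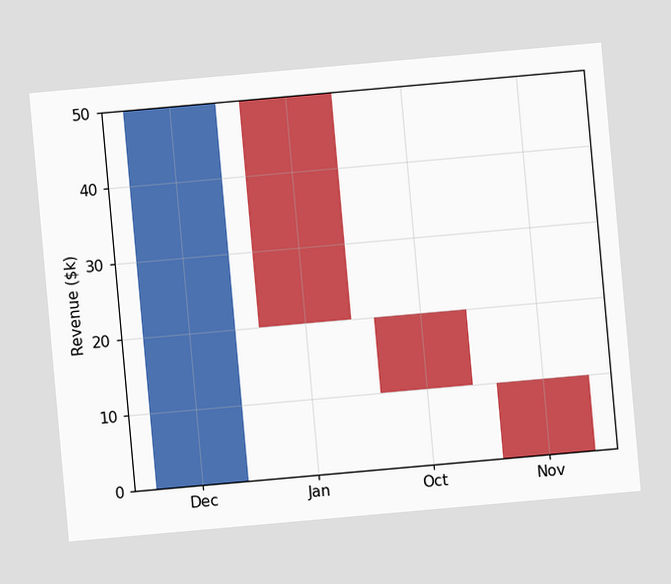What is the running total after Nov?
The chart is tilted about 5° counter-clockwise. After Nov the running total reaches $0k.

$0k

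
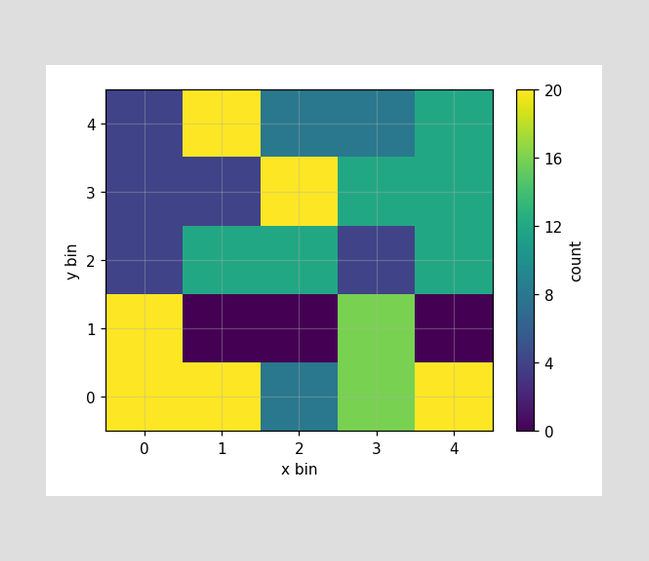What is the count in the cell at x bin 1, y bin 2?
Matching the cell (1, 2) against the colorbar gives 12.

12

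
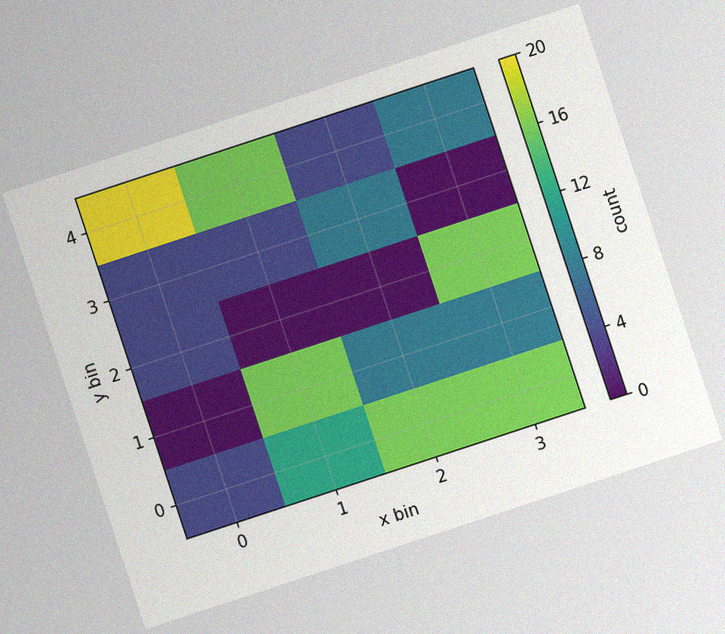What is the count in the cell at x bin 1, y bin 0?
12

The chart is tilted about 18° counter-clockwise, with some photo noise. Matching the cell (1, 0) against the colorbar gives 12.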